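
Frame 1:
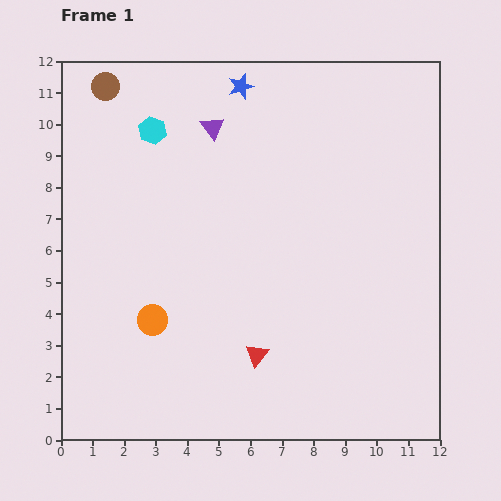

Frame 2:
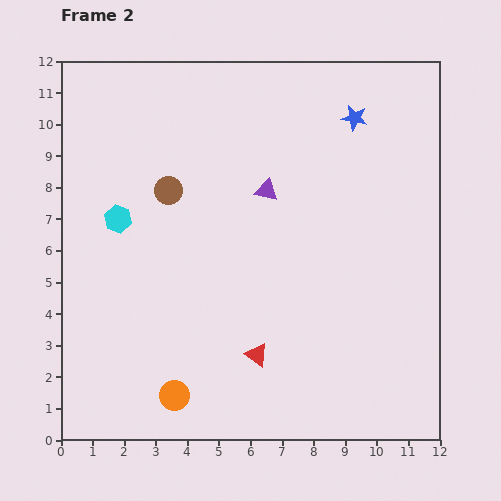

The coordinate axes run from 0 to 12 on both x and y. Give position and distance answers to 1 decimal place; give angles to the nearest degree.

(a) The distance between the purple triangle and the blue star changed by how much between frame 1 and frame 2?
+2.0

Distance in frame 1: 1.6. Distance in frame 2: 3.6.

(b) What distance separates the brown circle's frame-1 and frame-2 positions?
3.9

The brown circle moved from (1.4, 11.2) to (3.4, 7.9), a distance of √(2.0² + 3.3²) ≈ 3.9.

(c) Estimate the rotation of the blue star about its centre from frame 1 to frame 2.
28° clockwise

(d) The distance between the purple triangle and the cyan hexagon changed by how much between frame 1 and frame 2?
+2.9

Distance in frame 1: 1.9. Distance in frame 2: 4.8.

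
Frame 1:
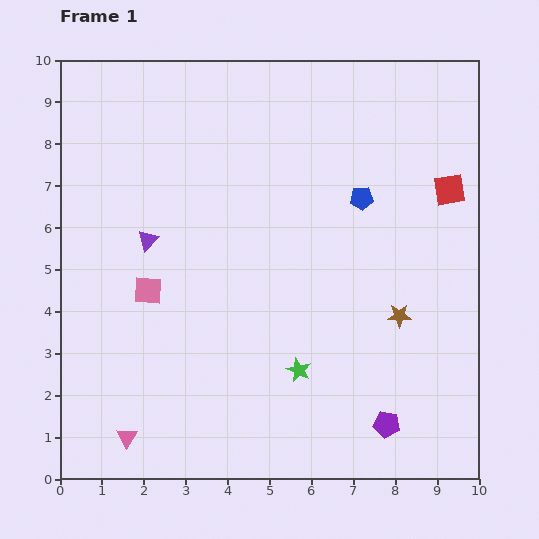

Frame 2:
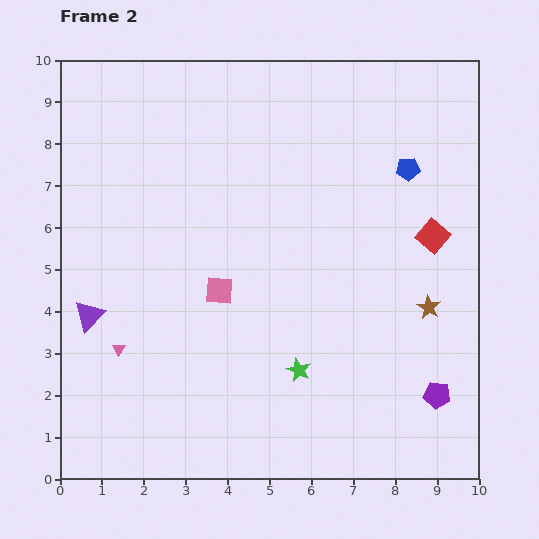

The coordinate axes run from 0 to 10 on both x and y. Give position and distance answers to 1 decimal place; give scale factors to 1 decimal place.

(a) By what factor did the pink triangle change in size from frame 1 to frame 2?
0.6×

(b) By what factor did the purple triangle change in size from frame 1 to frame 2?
1.5×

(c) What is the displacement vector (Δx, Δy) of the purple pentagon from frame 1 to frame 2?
(1.2, 0.7)

The purple pentagon was at (7.8, 1.3) in frame 1 and (9.0, 2.0) in frame 2.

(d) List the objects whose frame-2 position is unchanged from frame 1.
the green star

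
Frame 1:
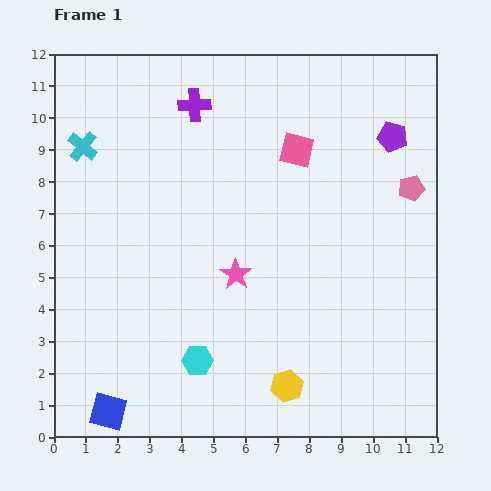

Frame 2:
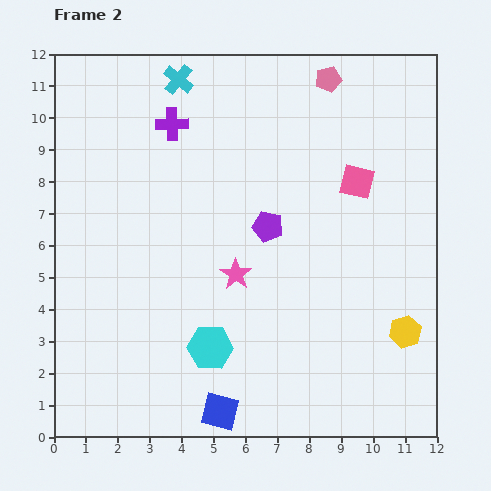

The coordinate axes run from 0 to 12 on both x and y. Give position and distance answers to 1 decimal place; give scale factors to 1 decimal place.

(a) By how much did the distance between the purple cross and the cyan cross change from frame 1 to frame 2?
-2.3

Distance in frame 1: 3.7. Distance in frame 2: 1.4.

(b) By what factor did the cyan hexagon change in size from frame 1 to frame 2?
1.4×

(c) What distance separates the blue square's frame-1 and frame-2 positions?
3.5

The blue square moved from (1.7, 0.8) to (5.2, 0.8), a distance of √(3.5² + 0.0²) ≈ 3.5.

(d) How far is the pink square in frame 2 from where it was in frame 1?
2.1

The pink square moved from (7.6, 9.0) to (9.5, 8.0), a distance of √(1.9² + 1.0²) ≈ 2.1.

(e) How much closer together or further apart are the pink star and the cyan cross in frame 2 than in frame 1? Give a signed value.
+0.2

Distance in frame 1: 6.2. Distance in frame 2: 6.4.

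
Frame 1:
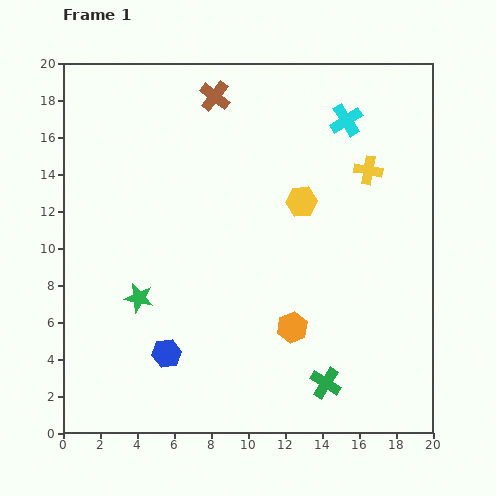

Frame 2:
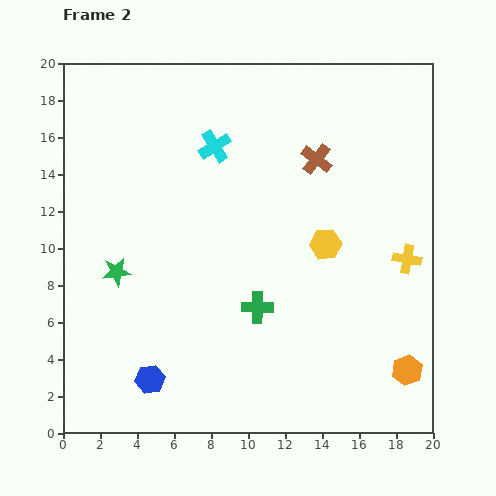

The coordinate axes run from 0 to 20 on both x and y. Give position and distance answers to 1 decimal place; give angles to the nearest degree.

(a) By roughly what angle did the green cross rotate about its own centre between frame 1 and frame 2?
32° counter-clockwise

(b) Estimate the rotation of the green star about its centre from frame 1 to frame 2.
20° counter-clockwise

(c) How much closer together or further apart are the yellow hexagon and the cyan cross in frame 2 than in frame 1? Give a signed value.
+3.0

Distance in frame 1: 5.0. Distance in frame 2: 8.0.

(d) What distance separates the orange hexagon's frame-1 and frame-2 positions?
6.6

The orange hexagon moved from (12.4, 5.7) to (18.6, 3.4), a distance of √(6.2² + 2.3²) ≈ 6.6.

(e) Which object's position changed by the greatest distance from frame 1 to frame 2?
the cyan cross

(moved 7.2; next 6.6)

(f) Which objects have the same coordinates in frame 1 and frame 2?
none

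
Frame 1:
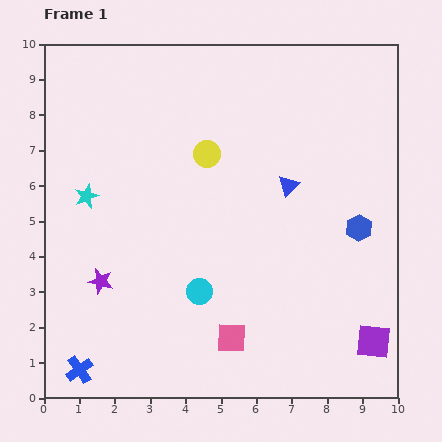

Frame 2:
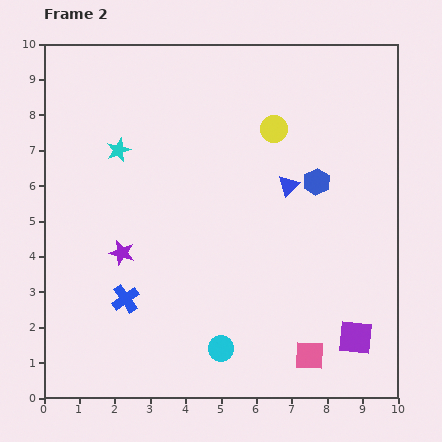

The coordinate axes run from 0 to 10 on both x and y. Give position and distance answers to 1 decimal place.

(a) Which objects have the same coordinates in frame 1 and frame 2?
the blue triangle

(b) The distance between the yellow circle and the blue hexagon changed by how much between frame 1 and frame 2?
-2.9

Distance in frame 1: 4.8. Distance in frame 2: 1.9.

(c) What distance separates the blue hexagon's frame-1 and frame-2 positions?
1.8

The blue hexagon moved from (8.9, 4.8) to (7.7, 6.1), a distance of √(1.2² + 1.3²) ≈ 1.8.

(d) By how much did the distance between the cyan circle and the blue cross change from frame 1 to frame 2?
-1.0

Distance in frame 1: 4.0. Distance in frame 2: 3.0.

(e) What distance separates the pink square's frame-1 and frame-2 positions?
2.3

The pink square moved from (5.3, 1.7) to (7.5, 1.2), a distance of √(2.2² + 0.5²) ≈ 2.3.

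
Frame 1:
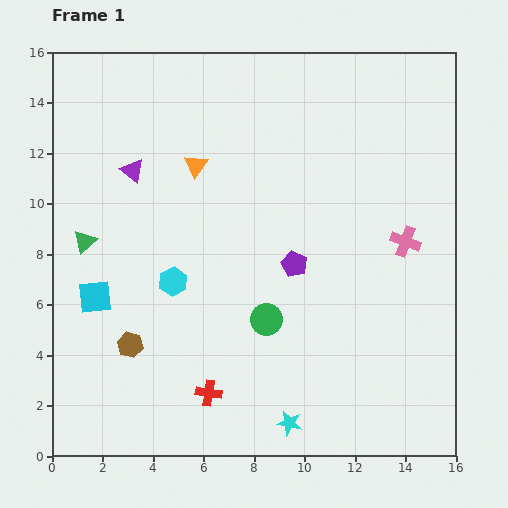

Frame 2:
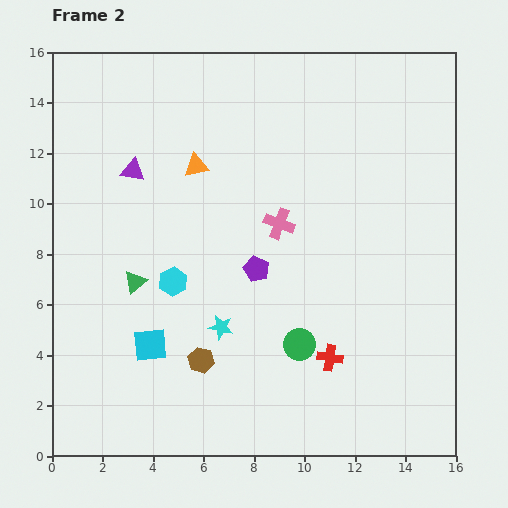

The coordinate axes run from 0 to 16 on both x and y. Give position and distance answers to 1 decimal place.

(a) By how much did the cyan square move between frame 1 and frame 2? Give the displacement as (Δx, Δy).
(2.2, -1.9)

The cyan square was at (1.7, 6.3) in frame 1 and (3.9, 4.4) in frame 2.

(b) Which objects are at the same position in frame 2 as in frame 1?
the cyan hexagon, the orange triangle, the purple triangle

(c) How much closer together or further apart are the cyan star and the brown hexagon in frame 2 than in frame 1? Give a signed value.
-5.5

Distance in frame 1: 7.0. Distance in frame 2: 1.5.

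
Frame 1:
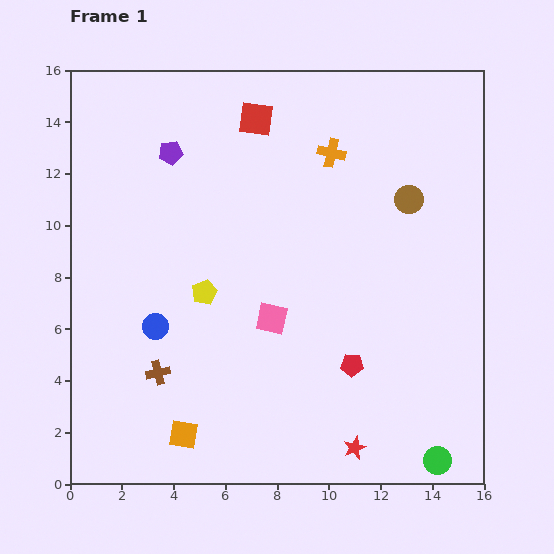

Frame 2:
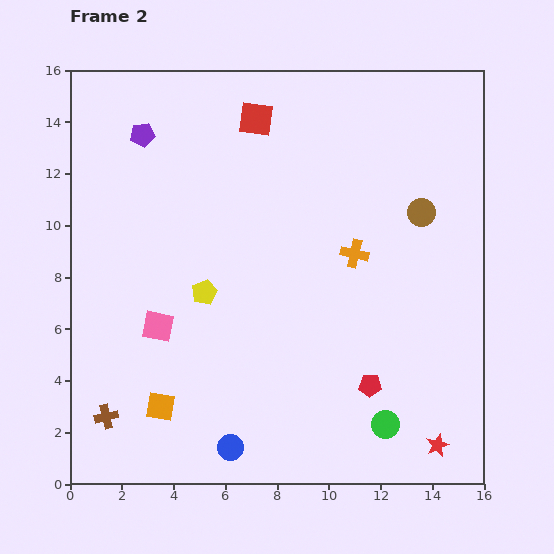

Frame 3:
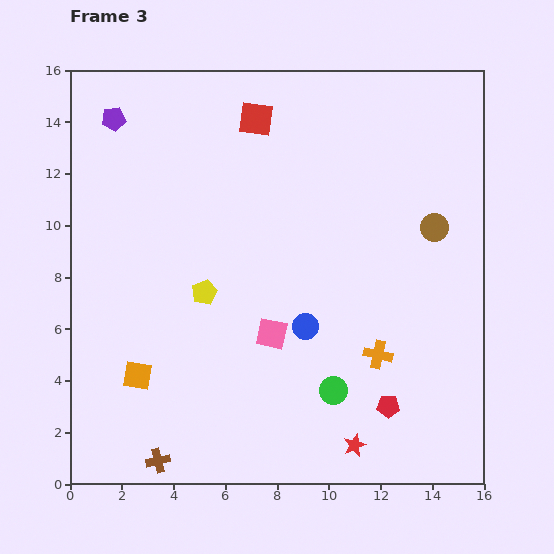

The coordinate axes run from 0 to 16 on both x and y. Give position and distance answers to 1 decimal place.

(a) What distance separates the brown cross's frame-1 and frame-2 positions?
2.6

The brown cross moved from (3.4, 4.3) to (1.4, 2.6), a distance of √(2.0² + 1.7²) ≈ 2.6.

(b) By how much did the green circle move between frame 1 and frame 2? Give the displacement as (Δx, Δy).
(-2.0, 1.4)

The green circle was at (14.2, 0.9) in frame 1 and (12.2, 2.3) in frame 2.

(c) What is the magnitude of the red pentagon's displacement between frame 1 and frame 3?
2.1

The red pentagon moved from (10.9, 4.6) to (12.3, 3.0), a distance of √(1.4² + 1.6²) ≈ 2.1.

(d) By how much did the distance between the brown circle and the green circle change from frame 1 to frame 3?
-2.8

Distance in frame 1: 10.2. Distance in frame 3: 7.4.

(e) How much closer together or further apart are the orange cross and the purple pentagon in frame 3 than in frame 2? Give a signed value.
+4.3

Distance in frame 2: 9.4. Distance in frame 3: 13.7.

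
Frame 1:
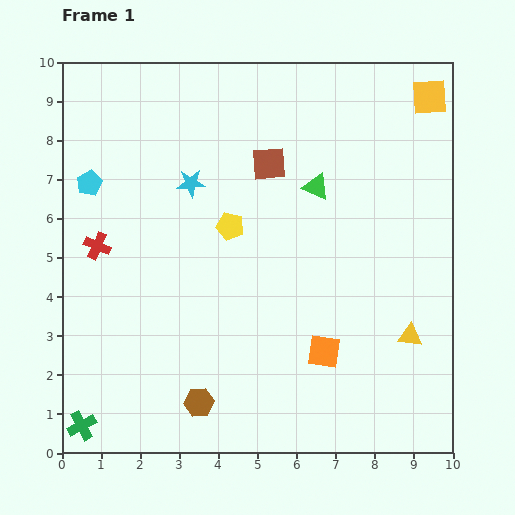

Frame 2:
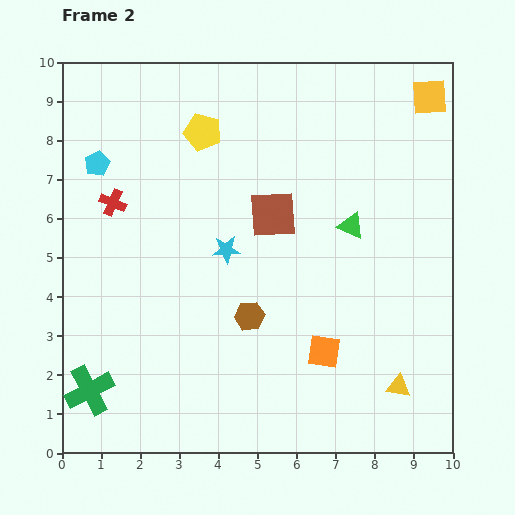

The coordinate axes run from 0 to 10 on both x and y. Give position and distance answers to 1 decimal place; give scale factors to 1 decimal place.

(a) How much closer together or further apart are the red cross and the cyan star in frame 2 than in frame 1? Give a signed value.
+0.2

Distance in frame 1: 2.9. Distance in frame 2: 3.1.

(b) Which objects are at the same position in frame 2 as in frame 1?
the yellow square, the orange square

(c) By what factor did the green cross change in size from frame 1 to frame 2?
1.7×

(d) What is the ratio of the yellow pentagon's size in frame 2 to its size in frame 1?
1.4×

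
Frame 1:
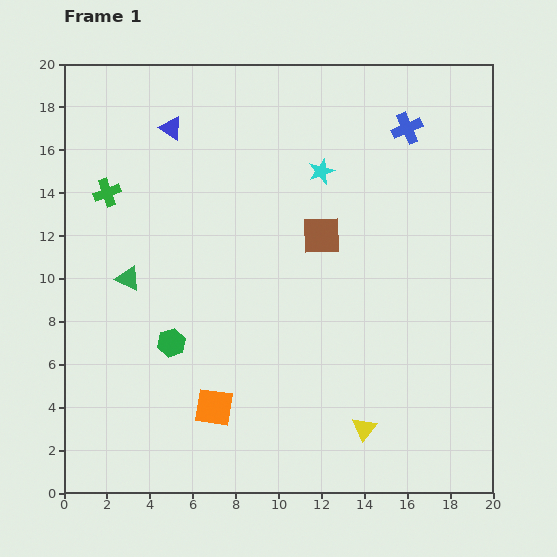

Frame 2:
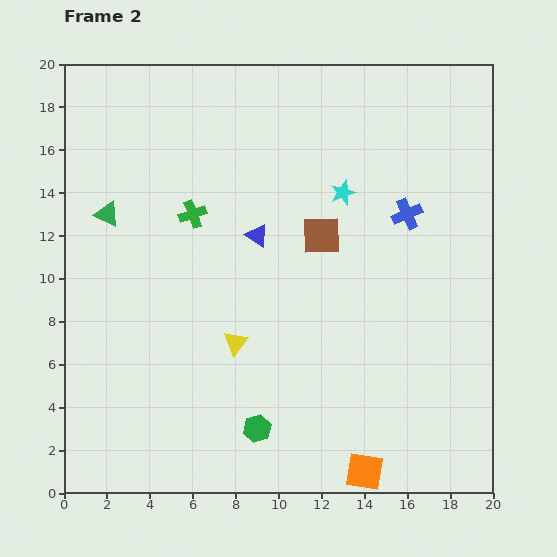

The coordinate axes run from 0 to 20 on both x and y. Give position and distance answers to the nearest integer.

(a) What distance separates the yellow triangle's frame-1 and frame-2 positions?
7

The yellow triangle moved from (14, 3) to (8, 7), a distance of √(6² + 4²) ≈ 7.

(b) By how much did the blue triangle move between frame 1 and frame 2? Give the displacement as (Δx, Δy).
(4, -5)

The blue triangle was at (5, 17) in frame 1 and (9, 12) in frame 2.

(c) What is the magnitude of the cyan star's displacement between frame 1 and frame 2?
1

The cyan star moved from (12, 15) to (13, 14), a distance of √(1² + 1²) ≈ 1.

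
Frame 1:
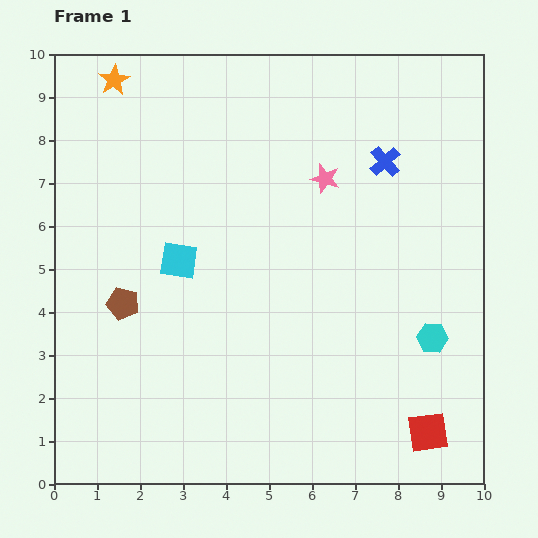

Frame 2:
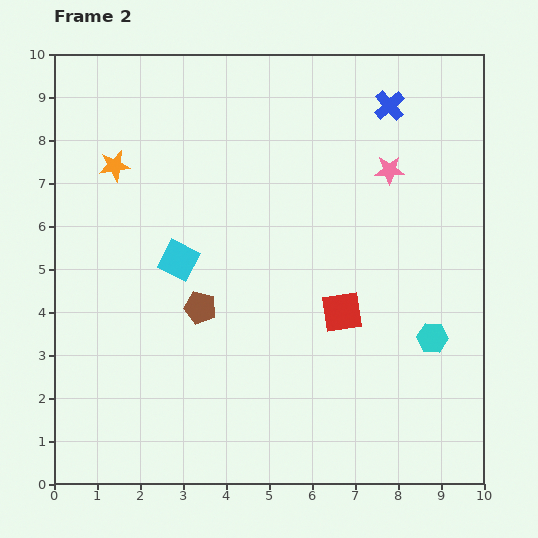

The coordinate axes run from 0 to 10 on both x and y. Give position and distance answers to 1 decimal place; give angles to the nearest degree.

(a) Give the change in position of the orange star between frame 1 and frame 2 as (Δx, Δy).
(0.0, -2.0)

The orange star was at (1.4, 9.4) in frame 1 and (1.4, 7.4) in frame 2.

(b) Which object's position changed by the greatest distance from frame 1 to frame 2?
the red square

(moved 3.4; next 2.0)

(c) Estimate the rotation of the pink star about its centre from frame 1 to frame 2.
17° counter-clockwise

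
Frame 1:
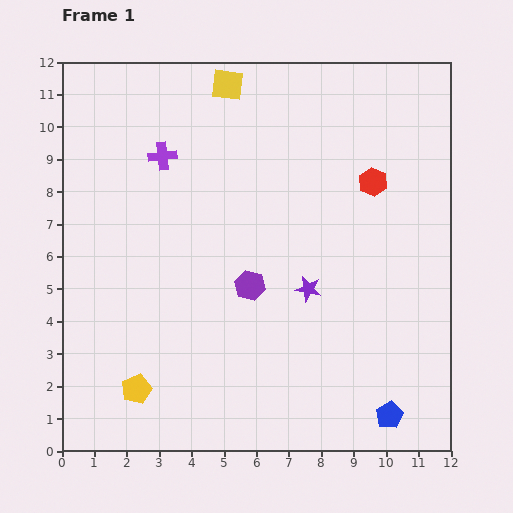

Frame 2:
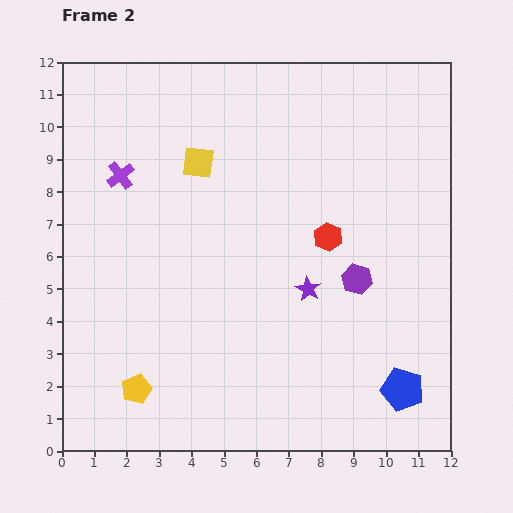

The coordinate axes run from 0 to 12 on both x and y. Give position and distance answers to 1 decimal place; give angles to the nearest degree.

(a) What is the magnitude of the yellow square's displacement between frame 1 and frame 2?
2.6

The yellow square moved from (5.1, 11.3) to (4.2, 8.9), a distance of √(0.9² + 2.4²) ≈ 2.6.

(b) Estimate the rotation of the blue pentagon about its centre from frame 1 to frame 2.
26° counter-clockwise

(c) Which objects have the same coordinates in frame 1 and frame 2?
the yellow pentagon, the purple star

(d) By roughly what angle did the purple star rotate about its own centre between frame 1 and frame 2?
19° clockwise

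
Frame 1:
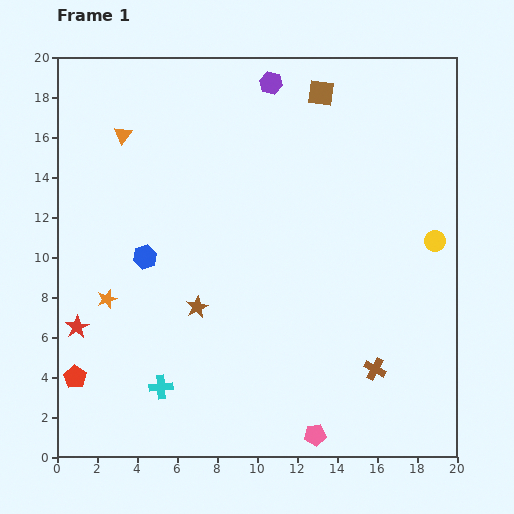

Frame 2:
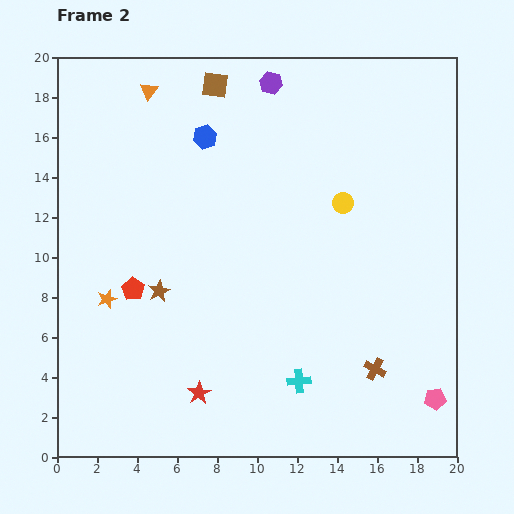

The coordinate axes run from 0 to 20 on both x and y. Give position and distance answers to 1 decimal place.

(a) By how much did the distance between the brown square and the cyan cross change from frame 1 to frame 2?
-1.3

Distance in frame 1: 16.7. Distance in frame 2: 15.4.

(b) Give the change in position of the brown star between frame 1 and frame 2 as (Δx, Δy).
(-1.9, 0.8)

The brown star was at (7.0, 7.5) in frame 1 and (5.1, 8.3) in frame 2.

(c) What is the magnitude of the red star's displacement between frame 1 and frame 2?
6.9

The red star moved from (1.0, 6.5) to (7.1, 3.2), a distance of √(6.1² + 3.3²) ≈ 6.9.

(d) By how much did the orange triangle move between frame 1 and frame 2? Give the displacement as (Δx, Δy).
(1.3, 2.2)

The orange triangle was at (3.3, 16.1) in frame 1 and (4.6, 18.3) in frame 2.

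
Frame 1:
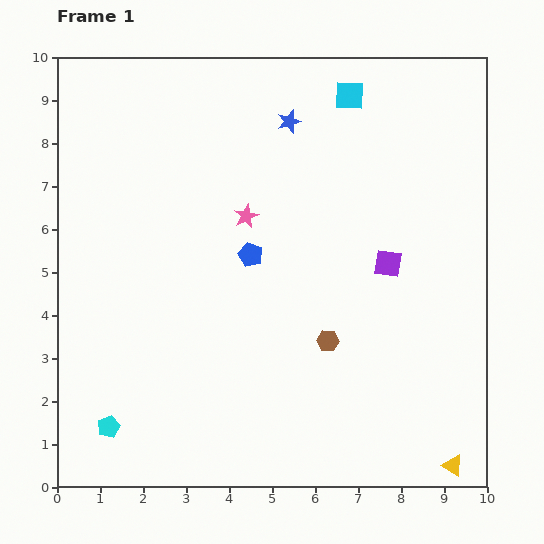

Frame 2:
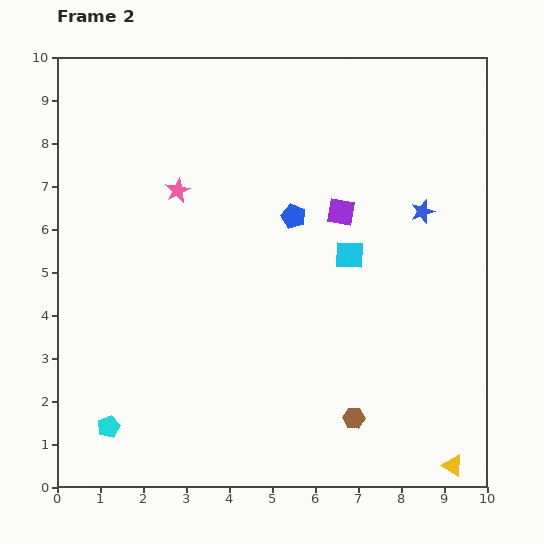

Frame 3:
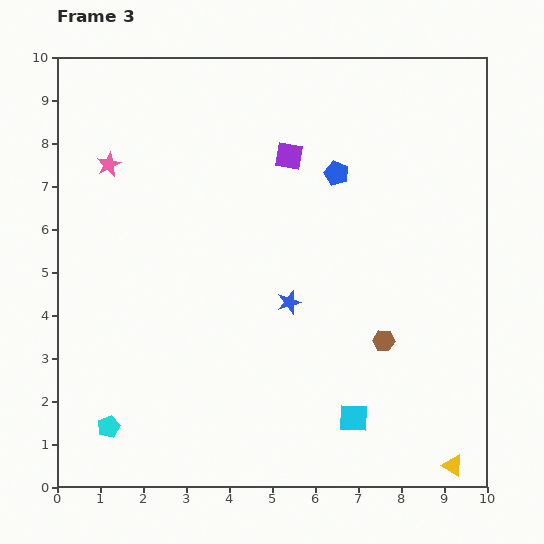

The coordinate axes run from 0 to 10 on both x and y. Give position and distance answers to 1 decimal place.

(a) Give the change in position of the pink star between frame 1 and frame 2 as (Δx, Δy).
(-1.6, 0.6)

The pink star was at (4.4, 6.3) in frame 1 and (2.8, 6.9) in frame 2.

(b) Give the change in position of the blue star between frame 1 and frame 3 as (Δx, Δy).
(0.0, -4.2)

The blue star was at (5.4, 8.5) in frame 1 and (5.4, 4.3) in frame 3.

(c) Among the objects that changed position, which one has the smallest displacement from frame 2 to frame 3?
the blue pentagon

(moved 1.4)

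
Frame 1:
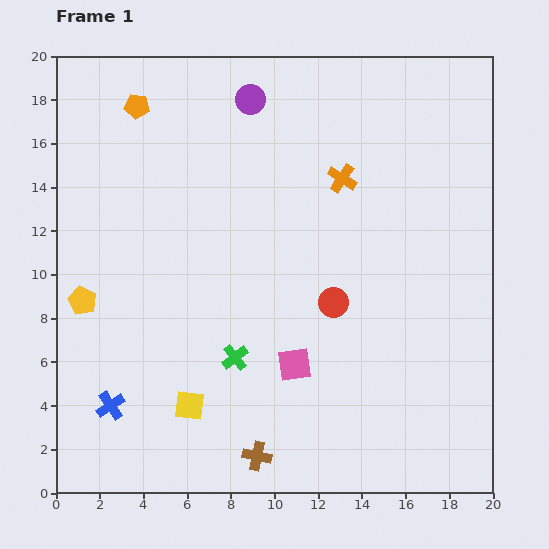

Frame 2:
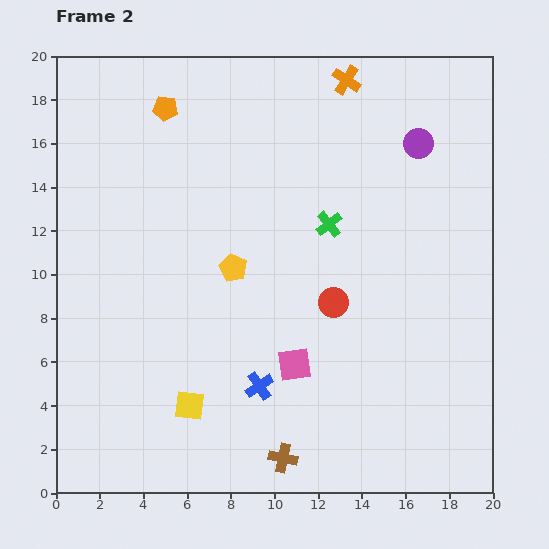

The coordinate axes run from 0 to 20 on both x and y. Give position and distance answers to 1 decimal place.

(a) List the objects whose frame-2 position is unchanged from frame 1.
the yellow square, the red circle, the pink square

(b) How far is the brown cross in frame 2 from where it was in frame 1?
1.2

The brown cross moved from (9.2, 1.7) to (10.4, 1.6), a distance of √(1.2² + 0.1²) ≈ 1.2.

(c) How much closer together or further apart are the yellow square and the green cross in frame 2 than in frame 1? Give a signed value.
+7.5

Distance in frame 1: 3.0. Distance in frame 2: 10.5.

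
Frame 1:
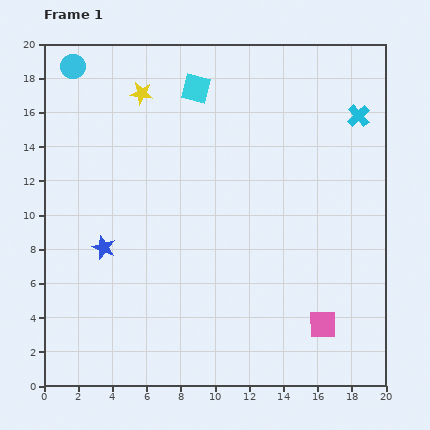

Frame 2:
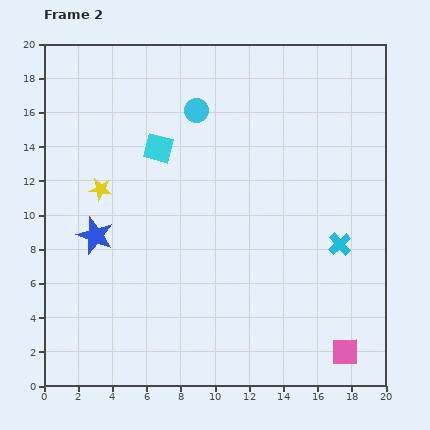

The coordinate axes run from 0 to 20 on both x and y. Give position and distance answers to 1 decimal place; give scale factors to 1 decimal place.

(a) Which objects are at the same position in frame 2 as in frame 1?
none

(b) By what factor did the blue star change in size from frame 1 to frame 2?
1.6×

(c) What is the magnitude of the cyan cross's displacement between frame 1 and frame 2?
7.6

The cyan cross moved from (18.4, 15.8) to (17.3, 8.3), a distance of √(1.1² + 7.5²) ≈ 7.6.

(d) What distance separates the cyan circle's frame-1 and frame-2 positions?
7.7

The cyan circle moved from (1.7, 18.7) to (8.9, 16.1), a distance of √(7.2² + 2.6²) ≈ 7.7.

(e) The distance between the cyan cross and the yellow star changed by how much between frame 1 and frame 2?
+1.6

Distance in frame 1: 12.8. Distance in frame 2: 14.4.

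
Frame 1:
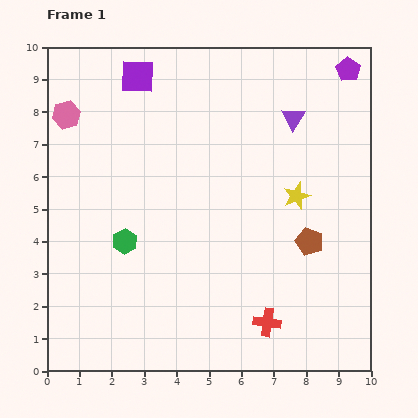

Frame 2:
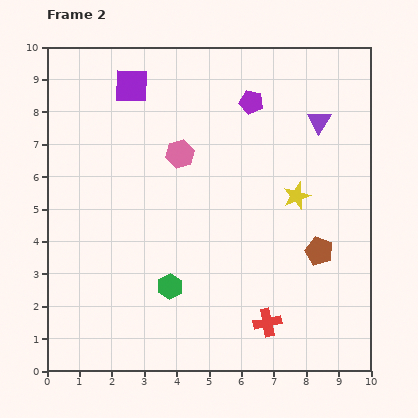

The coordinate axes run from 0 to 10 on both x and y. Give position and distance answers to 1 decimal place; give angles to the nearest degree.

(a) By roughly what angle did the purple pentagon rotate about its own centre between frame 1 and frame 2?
20° counter-clockwise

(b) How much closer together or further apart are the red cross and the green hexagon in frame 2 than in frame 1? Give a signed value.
-1.9

Distance in frame 1: 5.1. Distance in frame 2: 3.2.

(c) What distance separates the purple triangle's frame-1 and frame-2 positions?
0.8

The purple triangle moved from (7.6, 7.8) to (8.4, 7.7), a distance of √(0.8² + 0.1²) ≈ 0.8.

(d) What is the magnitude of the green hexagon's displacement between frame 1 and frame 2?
2.0

The green hexagon moved from (2.4, 4.0) to (3.8, 2.6), a distance of √(1.4² + 1.4²) ≈ 2.0.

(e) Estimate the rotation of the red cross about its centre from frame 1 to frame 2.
19° counter-clockwise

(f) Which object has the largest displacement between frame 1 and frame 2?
the pink hexagon

(moved 3.7; next 3.2)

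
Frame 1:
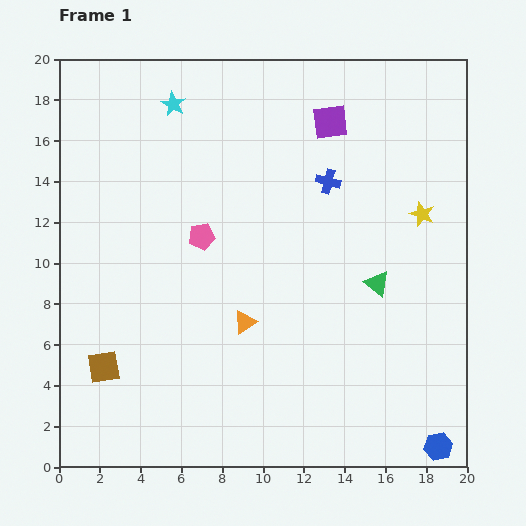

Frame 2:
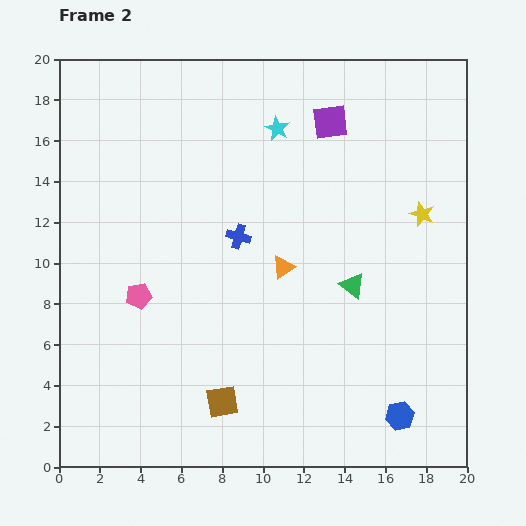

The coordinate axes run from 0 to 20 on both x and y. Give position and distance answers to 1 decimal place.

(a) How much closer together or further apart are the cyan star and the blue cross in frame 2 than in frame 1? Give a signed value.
-2.9

Distance in frame 1: 8.5. Distance in frame 2: 5.6.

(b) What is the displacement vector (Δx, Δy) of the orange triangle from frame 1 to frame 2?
(1.9, 2.7)

The orange triangle was at (9.1, 7.1) in frame 1 and (11.0, 9.8) in frame 2.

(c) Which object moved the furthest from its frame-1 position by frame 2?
the brown square

(moved 6.0; next 5.2)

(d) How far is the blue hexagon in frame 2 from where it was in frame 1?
2.4

The blue hexagon moved from (18.6, 1.0) to (16.7, 2.5), a distance of √(1.9² + 1.5²) ≈ 2.4.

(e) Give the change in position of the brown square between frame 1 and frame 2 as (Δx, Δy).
(5.8, -1.7)

The brown square was at (2.2, 4.9) in frame 1 and (8.0, 3.2) in frame 2.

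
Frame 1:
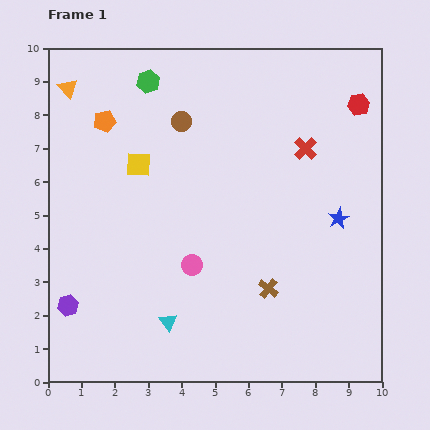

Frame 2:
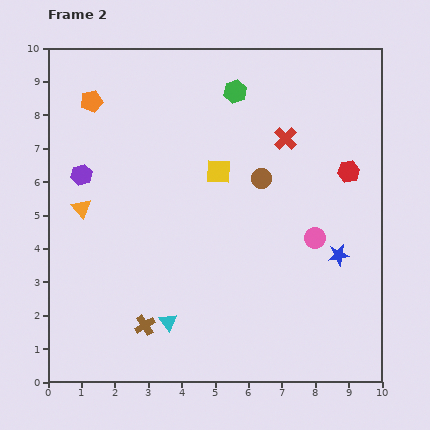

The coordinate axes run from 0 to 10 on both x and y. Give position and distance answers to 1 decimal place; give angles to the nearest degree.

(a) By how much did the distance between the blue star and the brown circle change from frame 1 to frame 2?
-2.2

Distance in frame 1: 5.5. Distance in frame 2: 3.3.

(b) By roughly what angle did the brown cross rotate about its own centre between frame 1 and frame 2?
21° clockwise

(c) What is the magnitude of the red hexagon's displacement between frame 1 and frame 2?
2.0

The red hexagon moved from (9.3, 8.3) to (9.0, 6.3), a distance of √(0.3² + 2.0²) ≈ 2.0.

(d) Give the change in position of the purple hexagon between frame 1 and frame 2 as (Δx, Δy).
(0.4, 3.9)

The purple hexagon was at (0.6, 2.3) in frame 1 and (1.0, 6.2) in frame 2.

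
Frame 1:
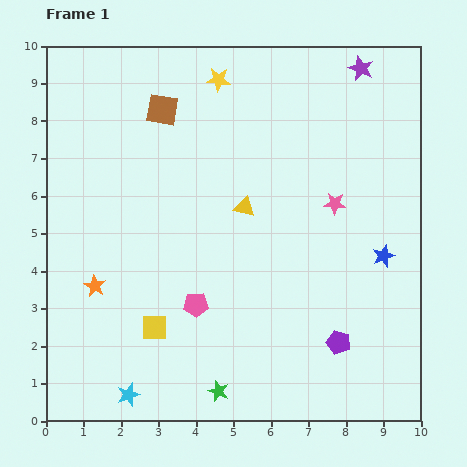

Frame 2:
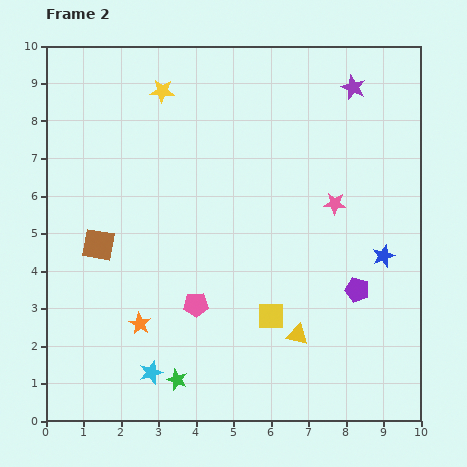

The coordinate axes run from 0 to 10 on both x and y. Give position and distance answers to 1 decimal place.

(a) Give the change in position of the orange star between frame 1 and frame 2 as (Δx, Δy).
(1.2, -1.0)

The orange star was at (1.3, 3.6) in frame 1 and (2.5, 2.6) in frame 2.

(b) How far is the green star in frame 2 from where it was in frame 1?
1.1

The green star moved from (4.6, 0.8) to (3.5, 1.1), a distance of √(1.1² + 0.3²) ≈ 1.1.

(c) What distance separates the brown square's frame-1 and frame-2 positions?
4.0

The brown square moved from (3.1, 8.3) to (1.4, 4.7), a distance of √(1.7² + 3.6²) ≈ 4.0.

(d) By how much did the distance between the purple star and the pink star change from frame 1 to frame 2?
-0.6

Distance in frame 1: 3.7. Distance in frame 2: 3.1.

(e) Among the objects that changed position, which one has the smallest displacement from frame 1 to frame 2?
the purple star

(moved 0.5)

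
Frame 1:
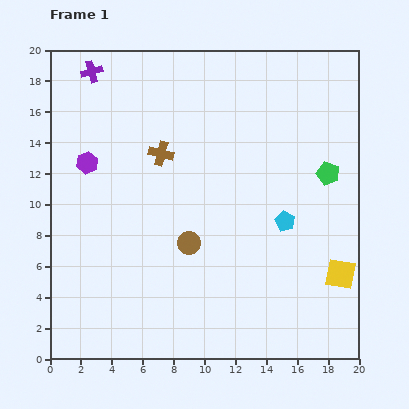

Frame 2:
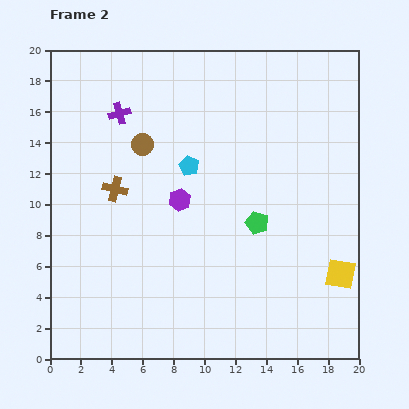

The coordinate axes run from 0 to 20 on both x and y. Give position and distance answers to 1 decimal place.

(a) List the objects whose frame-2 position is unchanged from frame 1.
the yellow square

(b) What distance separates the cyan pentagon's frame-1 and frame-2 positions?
7.2

The cyan pentagon moved from (15.2, 8.9) to (9.0, 12.5), a distance of √(6.2² + 3.6²) ≈ 7.2.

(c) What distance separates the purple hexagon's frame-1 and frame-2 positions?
6.5

The purple hexagon moved from (2.4, 12.7) to (8.4, 10.3), a distance of √(6.0² + 2.4²) ≈ 6.5.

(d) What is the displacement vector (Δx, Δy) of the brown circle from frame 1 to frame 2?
(-3.0, 6.4)

The brown circle was at (9.0, 7.5) in frame 1 and (6.0, 13.9) in frame 2.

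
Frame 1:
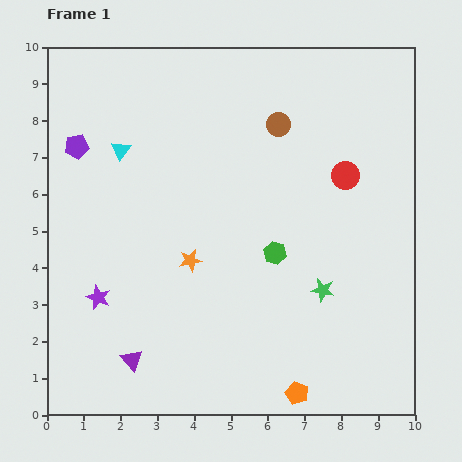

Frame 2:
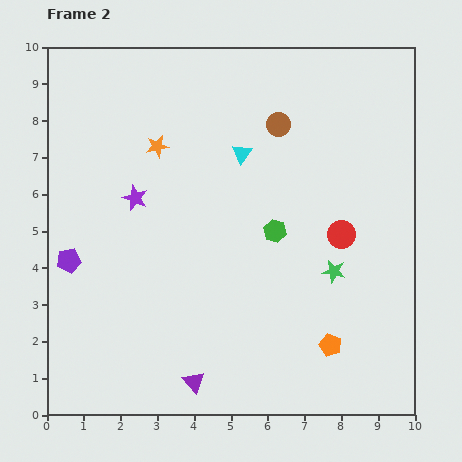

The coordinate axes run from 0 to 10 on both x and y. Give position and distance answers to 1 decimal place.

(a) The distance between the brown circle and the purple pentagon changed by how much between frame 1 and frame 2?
+1.3

Distance in frame 1: 5.5. Distance in frame 2: 6.8.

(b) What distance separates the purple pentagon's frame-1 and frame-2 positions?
3.1

The purple pentagon moved from (0.8, 7.3) to (0.6, 4.2), a distance of √(0.2² + 3.1²) ≈ 3.1.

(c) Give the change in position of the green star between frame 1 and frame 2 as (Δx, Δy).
(0.3, 0.5)

The green star was at (7.5, 3.4) in frame 1 and (7.8, 3.9) in frame 2.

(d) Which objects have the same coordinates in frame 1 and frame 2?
the brown circle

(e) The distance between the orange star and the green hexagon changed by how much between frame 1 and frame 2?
+1.6

Distance in frame 1: 2.3. Distance in frame 2: 3.9.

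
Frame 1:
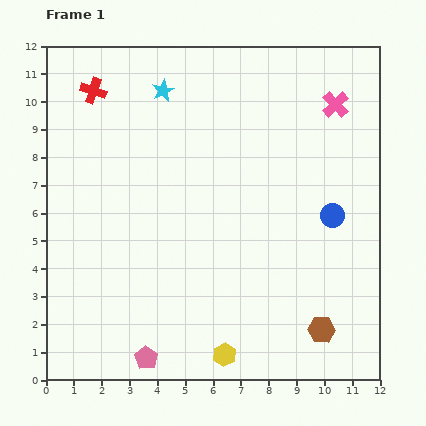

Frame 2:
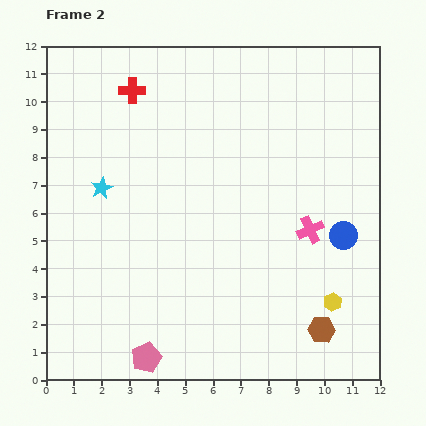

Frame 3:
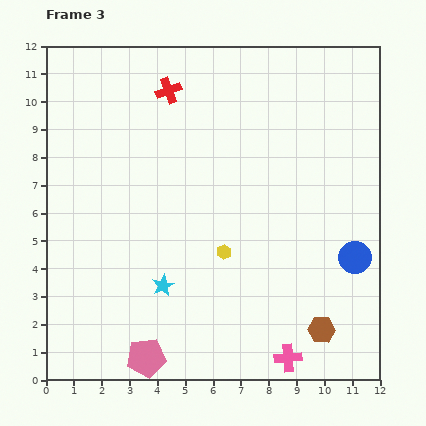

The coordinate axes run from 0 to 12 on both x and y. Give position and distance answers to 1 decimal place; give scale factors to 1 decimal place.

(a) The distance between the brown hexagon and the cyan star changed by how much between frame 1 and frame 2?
-0.9

Distance in frame 1: 10.3. Distance in frame 2: 9.4.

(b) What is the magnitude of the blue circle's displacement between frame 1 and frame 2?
0.8

The blue circle moved from (10.3, 5.9) to (10.7, 5.2), a distance of √(0.4² + 0.7²) ≈ 0.8.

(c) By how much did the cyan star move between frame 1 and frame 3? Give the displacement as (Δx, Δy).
(0.0, -7.0)

The cyan star was at (4.2, 10.4) in frame 1 and (4.2, 3.4) in frame 3.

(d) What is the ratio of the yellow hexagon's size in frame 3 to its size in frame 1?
0.6×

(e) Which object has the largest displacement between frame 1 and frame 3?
the pink cross

(moved 9.3; next 7.0)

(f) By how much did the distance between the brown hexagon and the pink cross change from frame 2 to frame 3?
-2.0

Distance in frame 2: 3.6. Distance in frame 3: 1.6.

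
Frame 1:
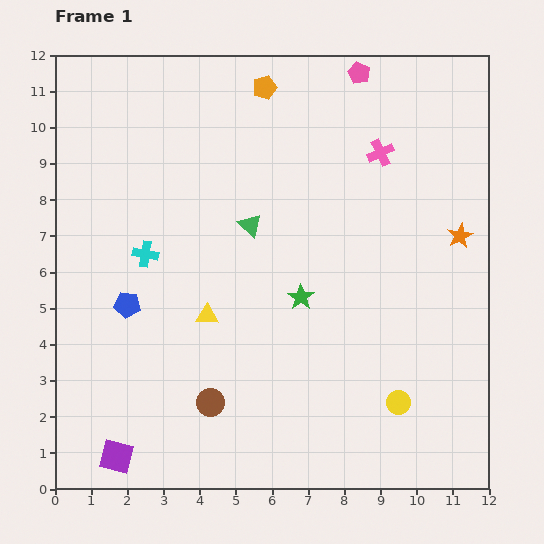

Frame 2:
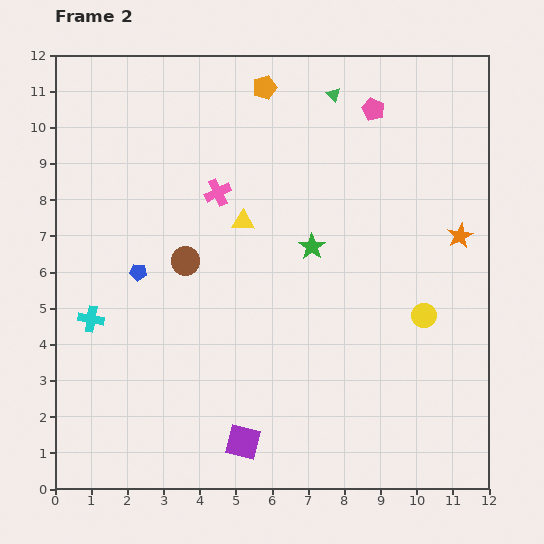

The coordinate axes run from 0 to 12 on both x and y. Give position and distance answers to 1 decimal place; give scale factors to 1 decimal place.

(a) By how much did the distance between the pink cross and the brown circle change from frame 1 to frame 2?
-6.2

Distance in frame 1: 8.3. Distance in frame 2: 2.1.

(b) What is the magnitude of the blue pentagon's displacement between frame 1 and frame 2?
0.9

The blue pentagon moved from (2.0, 5.1) to (2.3, 6.0), a distance of √(0.3² + 0.9²) ≈ 0.9.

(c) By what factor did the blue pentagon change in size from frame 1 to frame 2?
0.7×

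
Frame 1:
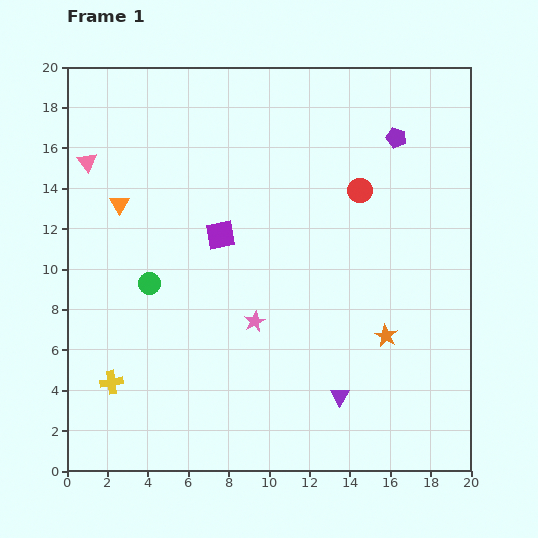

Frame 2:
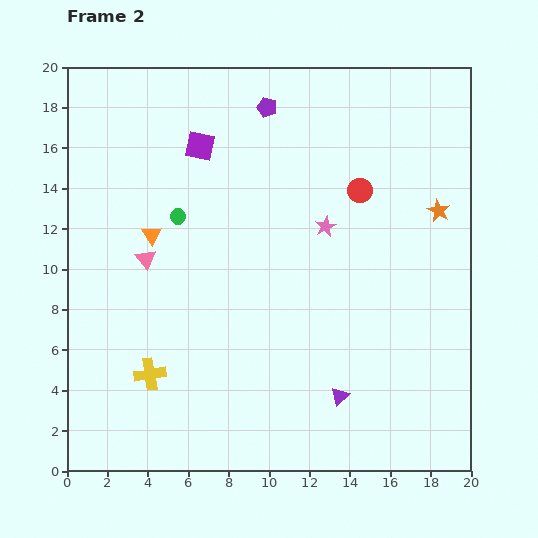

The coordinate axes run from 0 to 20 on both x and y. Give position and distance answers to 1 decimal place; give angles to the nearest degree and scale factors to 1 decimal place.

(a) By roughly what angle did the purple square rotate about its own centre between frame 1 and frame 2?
23° clockwise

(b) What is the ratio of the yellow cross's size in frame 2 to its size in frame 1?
1.4×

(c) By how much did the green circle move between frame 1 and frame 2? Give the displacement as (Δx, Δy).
(1.4, 3.3)

The green circle was at (4.1, 9.3) in frame 1 and (5.5, 12.6) in frame 2.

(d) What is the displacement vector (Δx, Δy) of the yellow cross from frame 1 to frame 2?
(1.9, 0.4)

The yellow cross was at (2.2, 4.4) in frame 1 and (4.1, 4.8) in frame 2.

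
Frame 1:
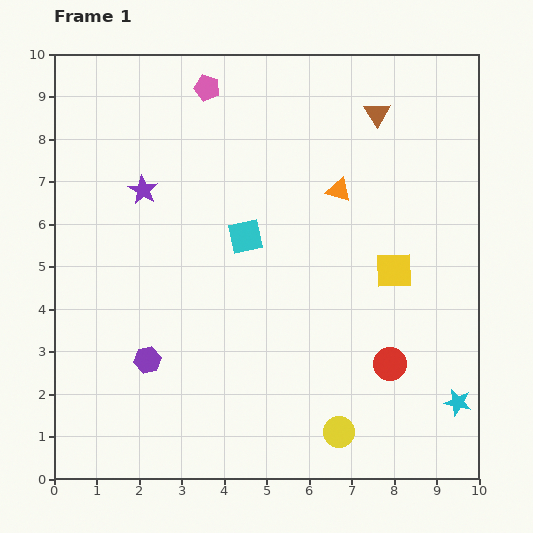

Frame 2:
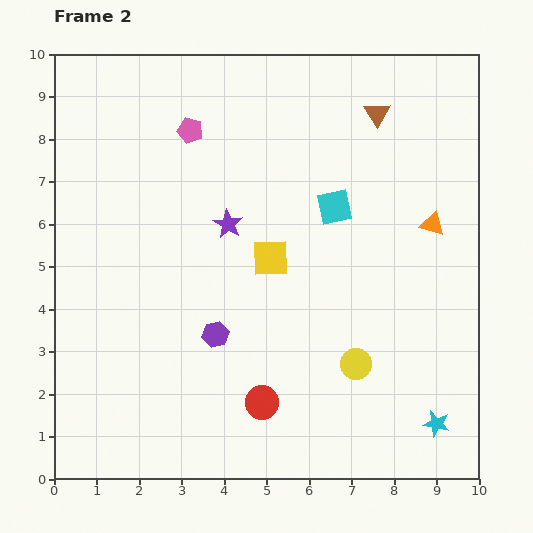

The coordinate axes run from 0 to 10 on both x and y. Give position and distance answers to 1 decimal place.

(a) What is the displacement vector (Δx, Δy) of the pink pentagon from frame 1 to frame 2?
(-0.4, -1.0)

The pink pentagon was at (3.6, 9.2) in frame 1 and (3.2, 8.2) in frame 2.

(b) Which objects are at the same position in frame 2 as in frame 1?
the brown triangle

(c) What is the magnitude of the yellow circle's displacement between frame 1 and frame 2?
1.6

The yellow circle moved from (6.7, 1.1) to (7.1, 2.7), a distance of √(0.4² + 1.6²) ≈ 1.6.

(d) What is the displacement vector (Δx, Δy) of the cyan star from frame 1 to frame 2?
(-0.5, -0.5)

The cyan star was at (9.5, 1.8) in frame 1 and (9.0, 1.3) in frame 2.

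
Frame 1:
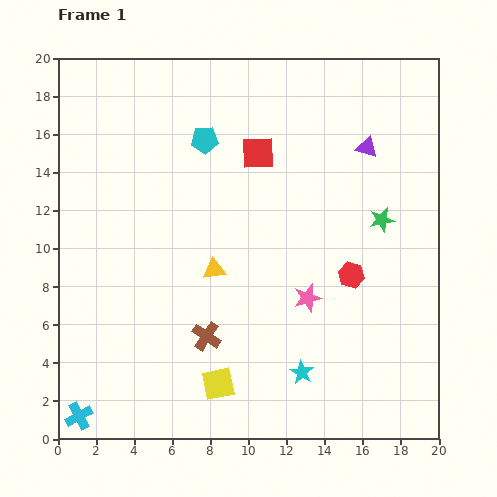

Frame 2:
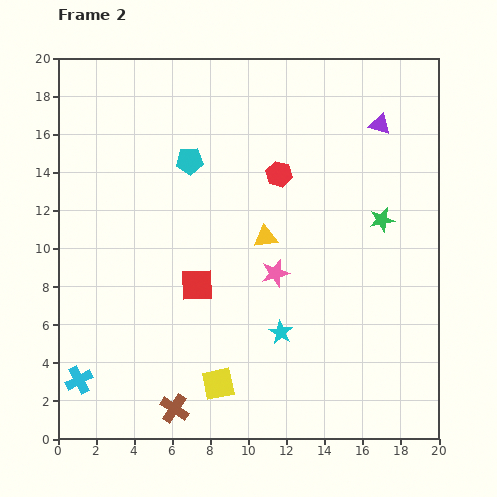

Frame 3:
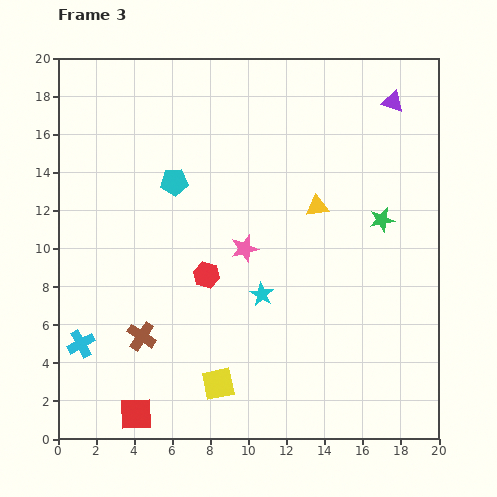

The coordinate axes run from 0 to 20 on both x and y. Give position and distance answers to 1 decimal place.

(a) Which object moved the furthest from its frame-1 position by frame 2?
the red square

(moved 7.6; next 6.5)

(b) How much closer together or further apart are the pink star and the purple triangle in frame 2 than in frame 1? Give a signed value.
+1.0

Distance in frame 1: 8.5. Distance in frame 2: 9.5.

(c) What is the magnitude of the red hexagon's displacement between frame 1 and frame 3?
7.6

The red hexagon moved from (15.4, 8.6) to (7.8, 8.6), a distance of √(7.6² + 0.0²) ≈ 7.6.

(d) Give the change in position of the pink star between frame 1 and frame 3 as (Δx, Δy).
(-3.3, 2.6)

The pink star was at (13.1, 7.4) in frame 1 and (9.8, 10.0) in frame 3.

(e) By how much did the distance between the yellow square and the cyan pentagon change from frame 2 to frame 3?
-1.0

Distance in frame 2: 11.8. Distance in frame 3: 10.8.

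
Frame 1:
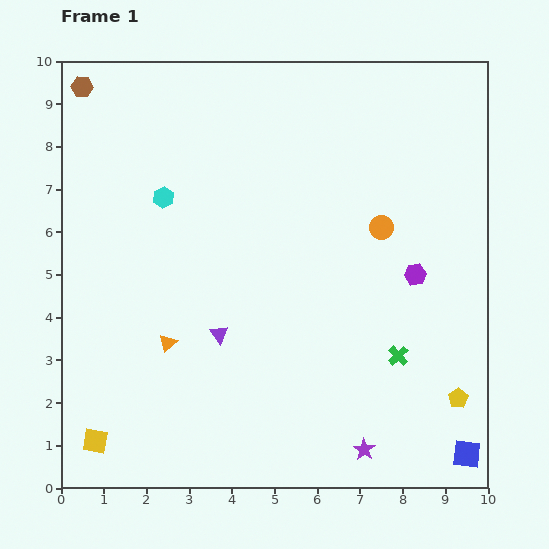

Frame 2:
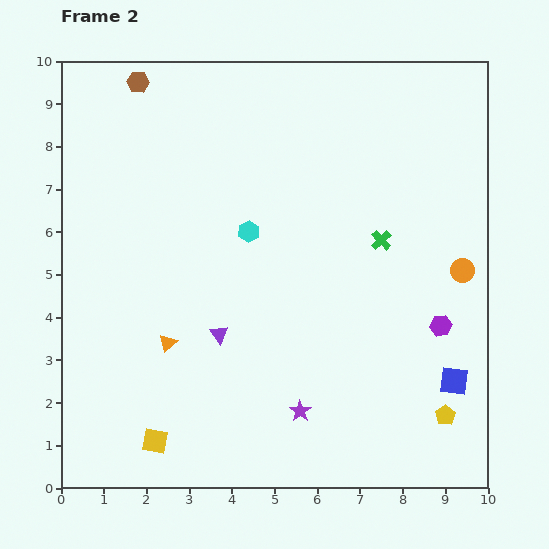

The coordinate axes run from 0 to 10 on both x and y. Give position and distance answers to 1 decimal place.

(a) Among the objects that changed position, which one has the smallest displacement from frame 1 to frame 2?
the yellow pentagon

(moved 0.5)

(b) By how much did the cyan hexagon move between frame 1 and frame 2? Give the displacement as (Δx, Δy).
(2.0, -0.8)

The cyan hexagon was at (2.4, 6.8) in frame 1 and (4.4, 6.0) in frame 2.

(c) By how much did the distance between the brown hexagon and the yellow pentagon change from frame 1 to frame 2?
-0.8

Distance in frame 1: 11.4. Distance in frame 2: 10.6.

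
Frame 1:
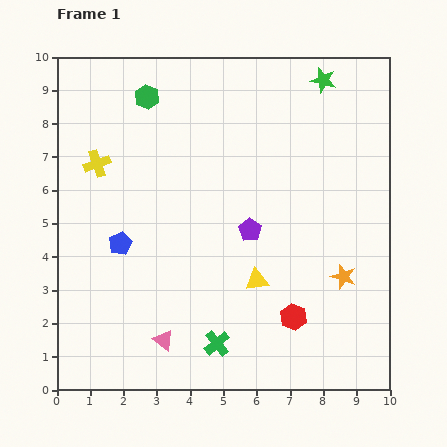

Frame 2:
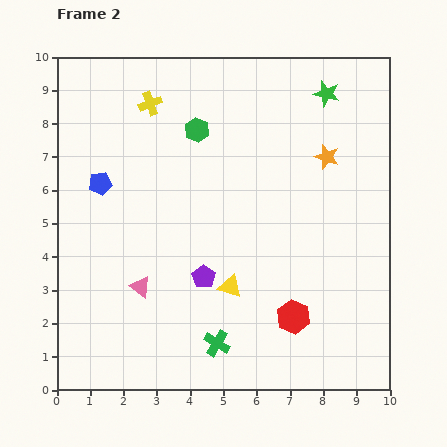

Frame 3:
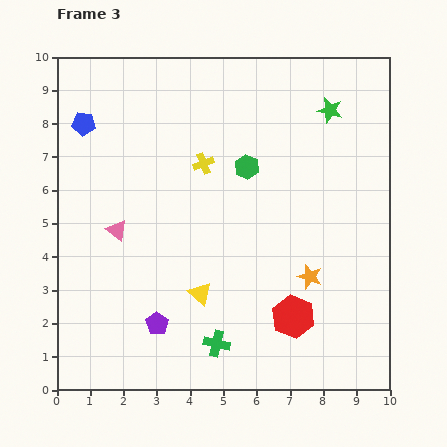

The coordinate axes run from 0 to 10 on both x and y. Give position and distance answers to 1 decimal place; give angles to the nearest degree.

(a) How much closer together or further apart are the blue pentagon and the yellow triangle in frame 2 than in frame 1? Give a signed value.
+0.8

Distance in frame 1: 4.2. Distance in frame 2: 5.0.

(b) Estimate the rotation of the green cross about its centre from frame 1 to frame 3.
38° counter-clockwise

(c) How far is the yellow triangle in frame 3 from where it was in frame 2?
0.9

The yellow triangle moved from (5.2, 3.1) to (4.3, 2.9), a distance of √(0.9² + 0.2²) ≈ 0.9.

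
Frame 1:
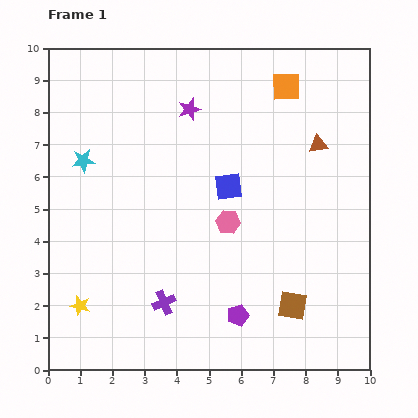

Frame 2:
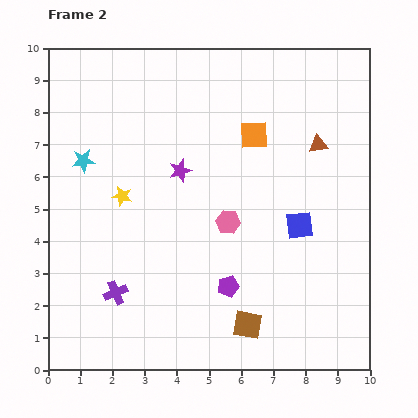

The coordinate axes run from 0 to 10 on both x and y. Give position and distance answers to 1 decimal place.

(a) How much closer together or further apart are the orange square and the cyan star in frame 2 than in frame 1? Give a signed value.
-1.3

Distance in frame 1: 6.7. Distance in frame 2: 5.4.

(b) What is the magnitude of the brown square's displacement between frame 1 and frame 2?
1.5

The brown square moved from (7.6, 2.0) to (6.2, 1.4), a distance of √(1.4² + 0.6²) ≈ 1.5.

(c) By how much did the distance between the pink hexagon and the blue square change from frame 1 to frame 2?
+1.1

Distance in frame 1: 1.1. Distance in frame 2: 2.2.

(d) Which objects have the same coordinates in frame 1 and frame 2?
the brown triangle, the pink hexagon, the cyan star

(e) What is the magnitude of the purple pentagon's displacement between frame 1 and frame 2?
0.9

The purple pentagon moved from (5.9, 1.7) to (5.6, 2.6), a distance of √(0.3² + 0.9²) ≈ 0.9.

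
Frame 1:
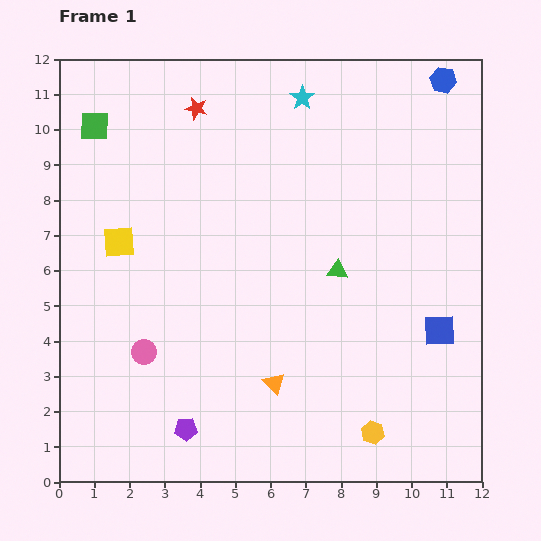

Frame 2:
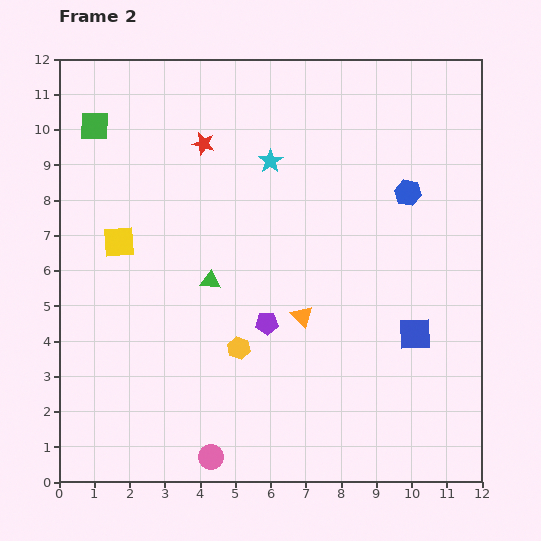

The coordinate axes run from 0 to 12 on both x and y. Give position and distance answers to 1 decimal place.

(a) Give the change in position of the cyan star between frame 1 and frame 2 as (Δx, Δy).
(-0.9, -1.8)

The cyan star was at (6.9, 10.9) in frame 1 and (6.0, 9.1) in frame 2.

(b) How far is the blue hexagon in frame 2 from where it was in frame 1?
3.4

The blue hexagon moved from (10.9, 11.4) to (9.9, 8.2), a distance of √(1.0² + 3.2²) ≈ 3.4.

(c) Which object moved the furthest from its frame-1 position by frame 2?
the yellow hexagon

(moved 4.5; next 3.8)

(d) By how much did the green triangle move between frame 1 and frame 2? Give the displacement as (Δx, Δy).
(-3.6, -0.3)

The green triangle was at (7.9, 6.0) in frame 1 and (4.3, 5.7) in frame 2.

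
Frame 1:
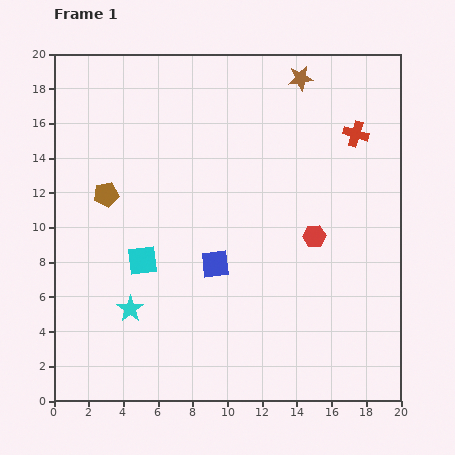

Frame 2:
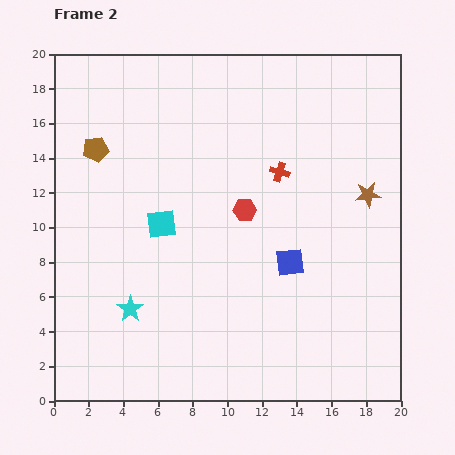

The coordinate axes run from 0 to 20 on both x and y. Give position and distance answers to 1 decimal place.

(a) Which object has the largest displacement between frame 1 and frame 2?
the brown star

(moved 7.8; next 4.9)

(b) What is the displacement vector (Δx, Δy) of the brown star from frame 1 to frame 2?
(3.9, -6.7)

The brown star was at (14.2, 18.6) in frame 1 and (18.1, 11.9) in frame 2.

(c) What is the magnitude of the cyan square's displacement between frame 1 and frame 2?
2.4

The cyan square moved from (5.1, 8.1) to (6.2, 10.2), a distance of √(1.1² + 2.1²) ≈ 2.4.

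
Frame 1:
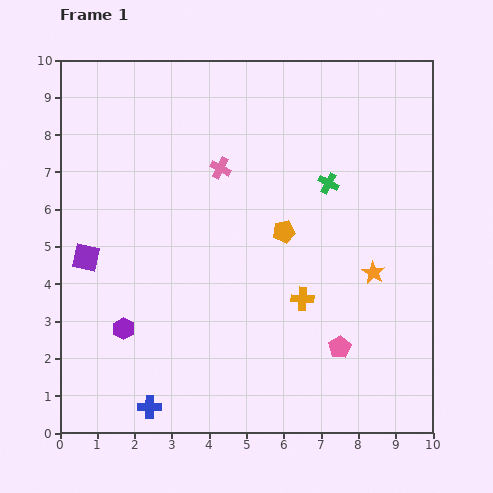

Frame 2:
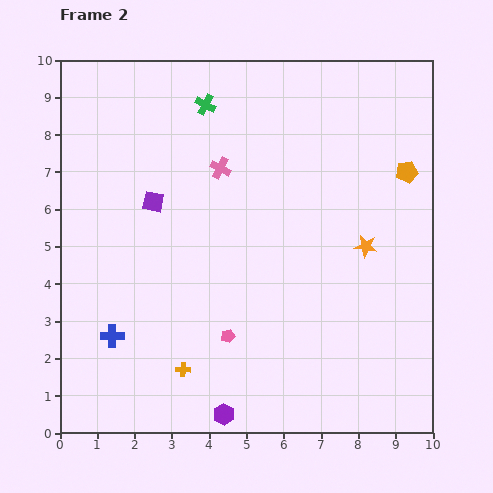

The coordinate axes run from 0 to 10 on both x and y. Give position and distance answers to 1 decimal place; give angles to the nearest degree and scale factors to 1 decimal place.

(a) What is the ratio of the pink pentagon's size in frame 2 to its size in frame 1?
0.6×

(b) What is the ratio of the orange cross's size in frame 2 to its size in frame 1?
0.6×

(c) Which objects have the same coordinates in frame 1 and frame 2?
the pink cross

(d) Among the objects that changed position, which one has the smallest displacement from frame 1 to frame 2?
the orange star

(moved 0.7)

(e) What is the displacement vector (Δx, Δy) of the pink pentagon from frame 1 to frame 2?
(-3.0, 0.3)

The pink pentagon was at (7.5, 2.3) in frame 1 and (4.5, 2.6) in frame 2.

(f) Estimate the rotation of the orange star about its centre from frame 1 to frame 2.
22° counter-clockwise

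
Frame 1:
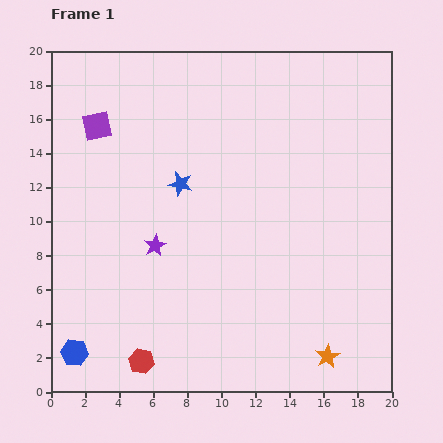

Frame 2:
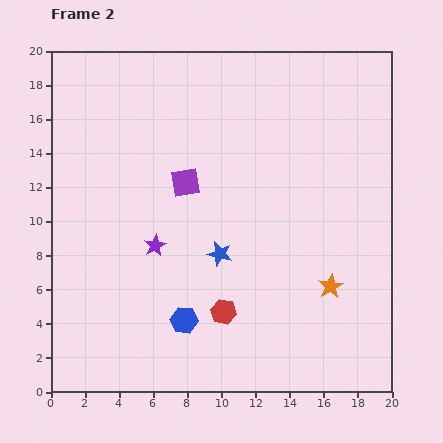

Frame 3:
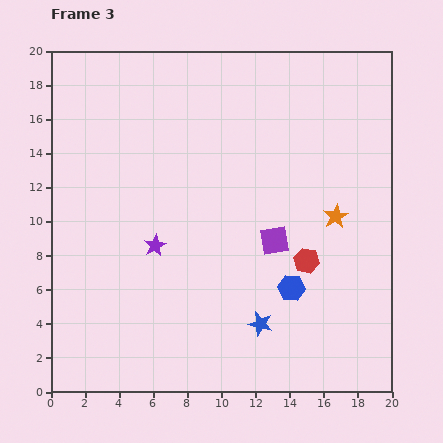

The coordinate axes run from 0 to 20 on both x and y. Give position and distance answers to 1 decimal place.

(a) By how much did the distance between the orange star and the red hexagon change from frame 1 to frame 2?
-4.4

Distance in frame 1: 10.9. Distance in frame 2: 6.5.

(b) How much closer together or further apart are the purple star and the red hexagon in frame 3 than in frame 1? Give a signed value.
+2.1

Distance in frame 1: 6.8. Distance in frame 3: 8.9.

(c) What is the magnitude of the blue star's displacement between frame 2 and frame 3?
4.8

The blue star moved from (9.9, 8.1) to (12.3, 4.0), a distance of √(2.4² + 4.1²) ≈ 4.8.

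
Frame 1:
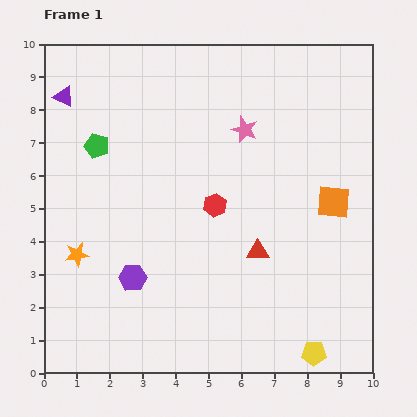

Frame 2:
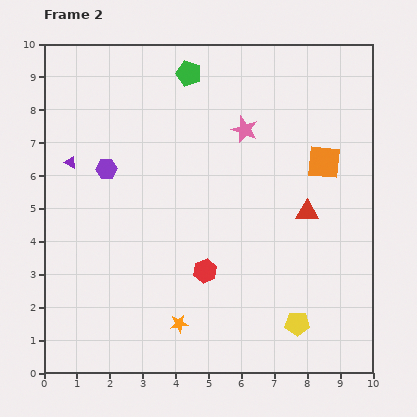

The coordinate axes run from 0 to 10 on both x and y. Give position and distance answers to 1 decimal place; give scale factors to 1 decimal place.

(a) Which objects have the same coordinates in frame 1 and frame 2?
the pink star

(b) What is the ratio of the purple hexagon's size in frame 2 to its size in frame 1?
0.8×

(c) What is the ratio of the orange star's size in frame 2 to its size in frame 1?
0.7×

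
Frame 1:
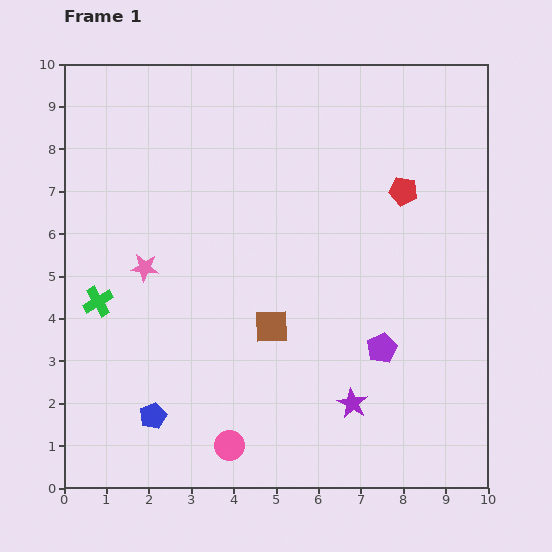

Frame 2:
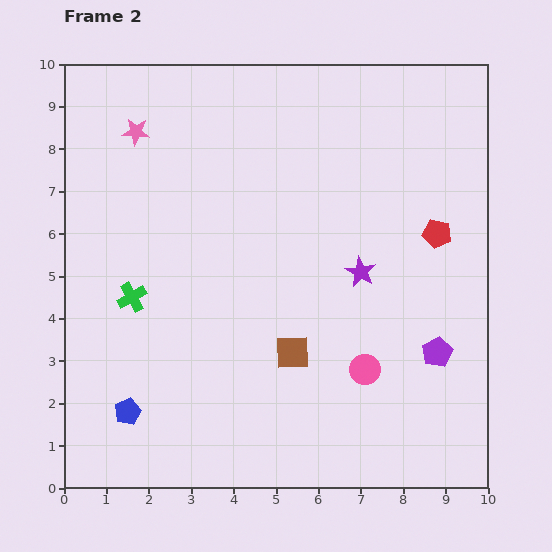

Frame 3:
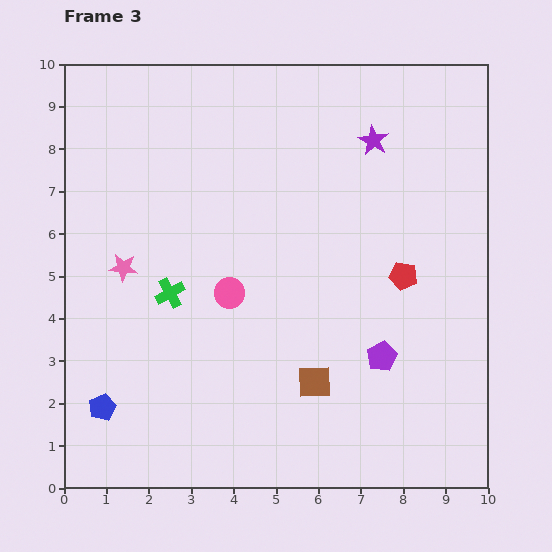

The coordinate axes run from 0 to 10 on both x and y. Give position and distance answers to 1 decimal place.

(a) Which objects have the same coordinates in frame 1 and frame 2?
none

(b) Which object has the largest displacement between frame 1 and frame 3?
the purple star

(moved 6.2; next 3.6)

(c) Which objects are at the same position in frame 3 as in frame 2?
none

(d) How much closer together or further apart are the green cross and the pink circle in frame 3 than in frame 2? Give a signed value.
-4.4

Distance in frame 2: 5.8. Distance in frame 3: 1.4.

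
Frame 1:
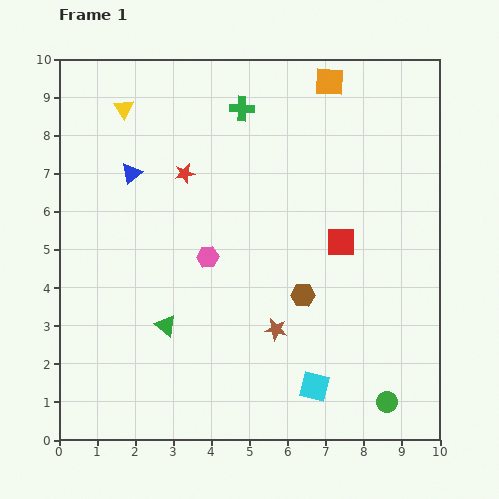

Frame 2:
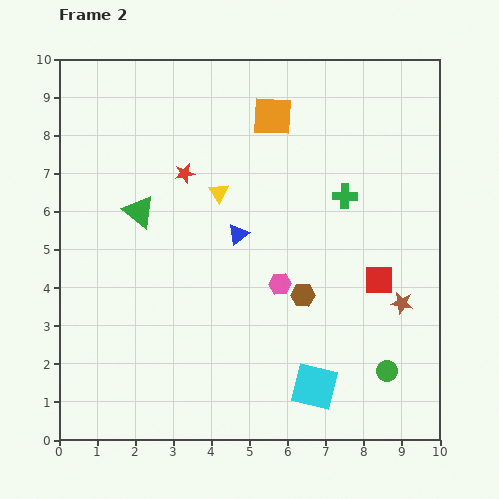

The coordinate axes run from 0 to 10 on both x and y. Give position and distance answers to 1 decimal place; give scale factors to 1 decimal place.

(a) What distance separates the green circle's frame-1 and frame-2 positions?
0.8

The green circle moved from (8.6, 1.0) to (8.6, 1.8), a distance of √(0.0² + 0.8²) ≈ 0.8.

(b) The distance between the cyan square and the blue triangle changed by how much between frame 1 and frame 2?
-2.9

Distance in frame 1: 7.4. Distance in frame 2: 4.5.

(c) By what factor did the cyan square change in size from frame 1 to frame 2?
1.6×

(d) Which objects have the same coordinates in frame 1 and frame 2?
the brown hexagon, the cyan square, the red star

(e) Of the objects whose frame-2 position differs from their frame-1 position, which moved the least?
the green circle

(moved 0.8)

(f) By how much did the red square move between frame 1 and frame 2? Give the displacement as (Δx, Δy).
(1.0, -1.0)

The red square was at (7.4, 5.2) in frame 1 and (8.4, 4.2) in frame 2.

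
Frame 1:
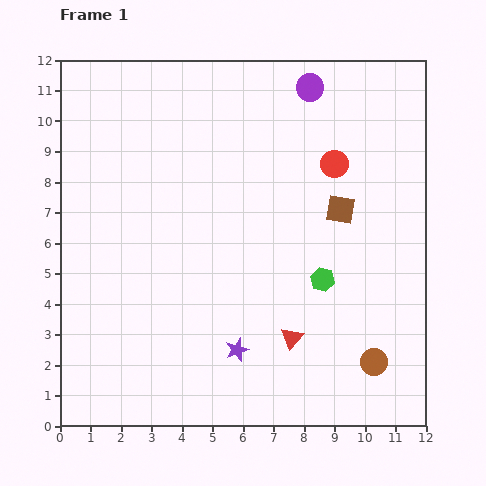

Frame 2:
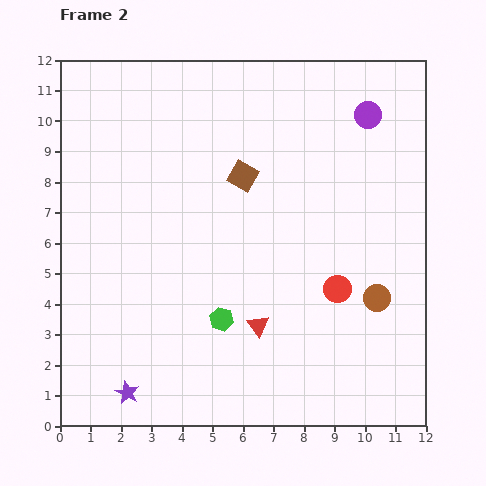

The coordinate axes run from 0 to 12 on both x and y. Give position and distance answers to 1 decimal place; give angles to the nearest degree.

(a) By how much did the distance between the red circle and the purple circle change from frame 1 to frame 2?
+3.2

Distance in frame 1: 2.6. Distance in frame 2: 5.8.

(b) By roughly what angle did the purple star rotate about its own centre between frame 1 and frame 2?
26° counter-clockwise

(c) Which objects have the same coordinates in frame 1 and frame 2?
none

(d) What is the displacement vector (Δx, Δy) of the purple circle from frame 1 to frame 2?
(1.9, -0.9)

The purple circle was at (8.2, 11.1) in frame 1 and (10.1, 10.2) in frame 2.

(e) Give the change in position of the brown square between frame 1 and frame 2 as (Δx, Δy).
(-3.2, 1.1)

The brown square was at (9.2, 7.1) in frame 1 and (6.0, 8.2) in frame 2.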